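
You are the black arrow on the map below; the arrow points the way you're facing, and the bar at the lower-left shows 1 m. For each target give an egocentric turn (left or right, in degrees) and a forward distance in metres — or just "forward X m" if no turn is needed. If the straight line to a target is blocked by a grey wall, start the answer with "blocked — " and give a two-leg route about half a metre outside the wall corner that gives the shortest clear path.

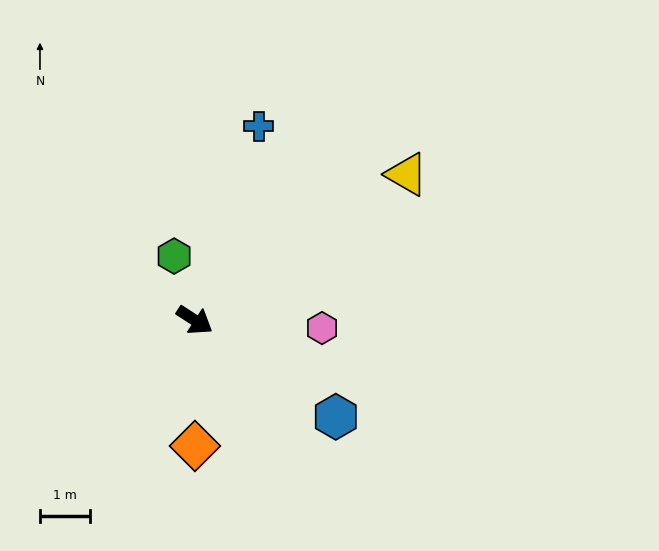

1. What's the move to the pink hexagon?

turn left 29°, forward 2.5 m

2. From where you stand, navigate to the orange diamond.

turn right 57°, forward 2.5 m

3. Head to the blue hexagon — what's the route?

forward 3.4 m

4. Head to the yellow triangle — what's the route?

turn left 68°, forward 5.1 m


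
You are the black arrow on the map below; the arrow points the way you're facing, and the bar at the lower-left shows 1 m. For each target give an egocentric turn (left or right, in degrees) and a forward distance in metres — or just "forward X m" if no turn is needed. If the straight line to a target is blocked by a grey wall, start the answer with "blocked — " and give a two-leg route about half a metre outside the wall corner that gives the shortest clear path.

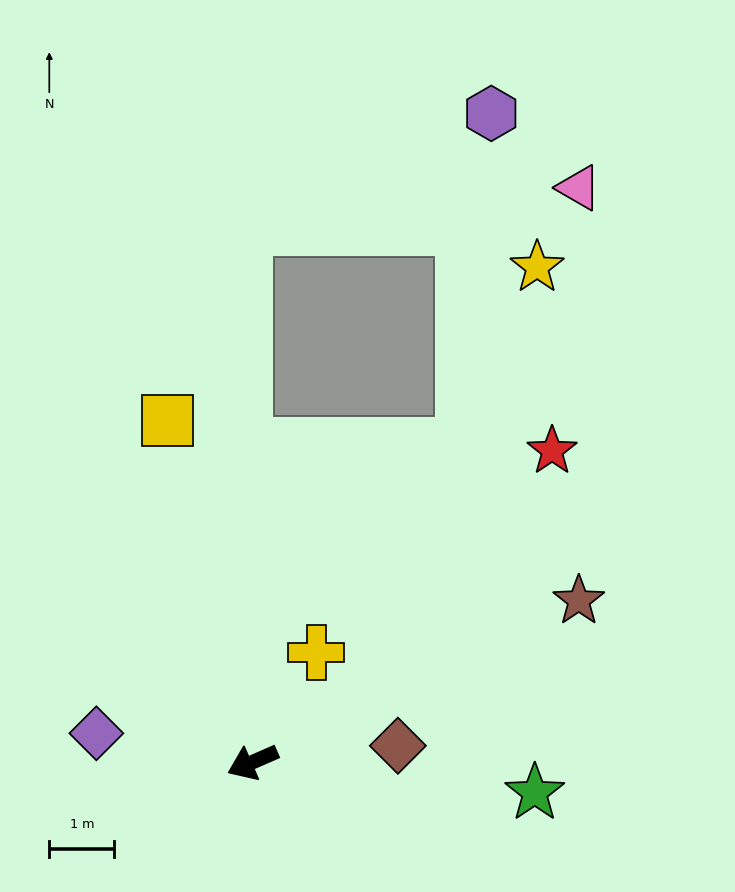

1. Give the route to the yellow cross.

turn right 144°, forward 1.9 m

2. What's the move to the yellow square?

turn right 100°, forward 5.4 m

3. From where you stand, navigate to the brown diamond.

turn left 163°, forward 2.2 m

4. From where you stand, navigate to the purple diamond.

turn right 34°, forward 2.4 m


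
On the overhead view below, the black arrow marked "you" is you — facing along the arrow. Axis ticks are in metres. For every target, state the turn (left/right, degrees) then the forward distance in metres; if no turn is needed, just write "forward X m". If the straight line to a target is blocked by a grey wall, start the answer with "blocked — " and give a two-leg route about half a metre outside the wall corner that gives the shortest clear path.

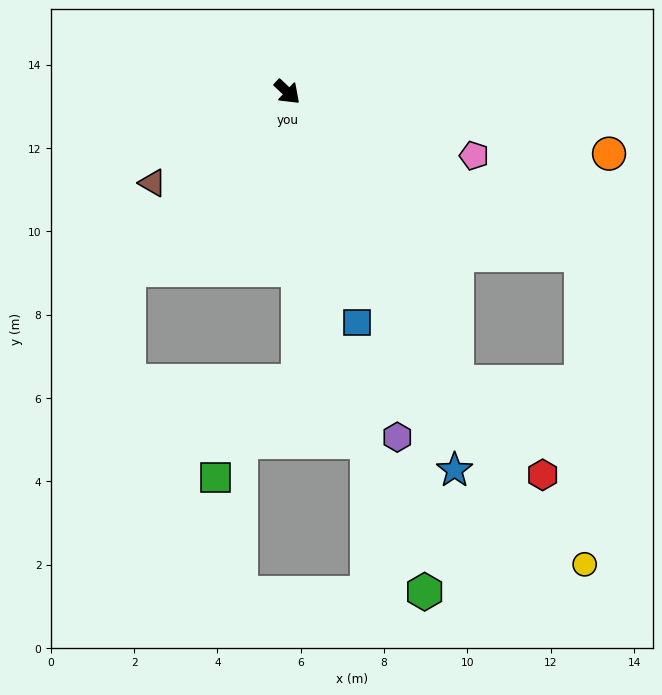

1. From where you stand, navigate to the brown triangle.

turn right 103°, forward 3.9 m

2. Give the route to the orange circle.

turn left 32°, forward 7.9 m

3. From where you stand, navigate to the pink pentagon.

turn left 24°, forward 4.7 m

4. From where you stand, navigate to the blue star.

turn right 23°, forward 9.9 m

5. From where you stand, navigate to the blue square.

turn right 30°, forward 5.8 m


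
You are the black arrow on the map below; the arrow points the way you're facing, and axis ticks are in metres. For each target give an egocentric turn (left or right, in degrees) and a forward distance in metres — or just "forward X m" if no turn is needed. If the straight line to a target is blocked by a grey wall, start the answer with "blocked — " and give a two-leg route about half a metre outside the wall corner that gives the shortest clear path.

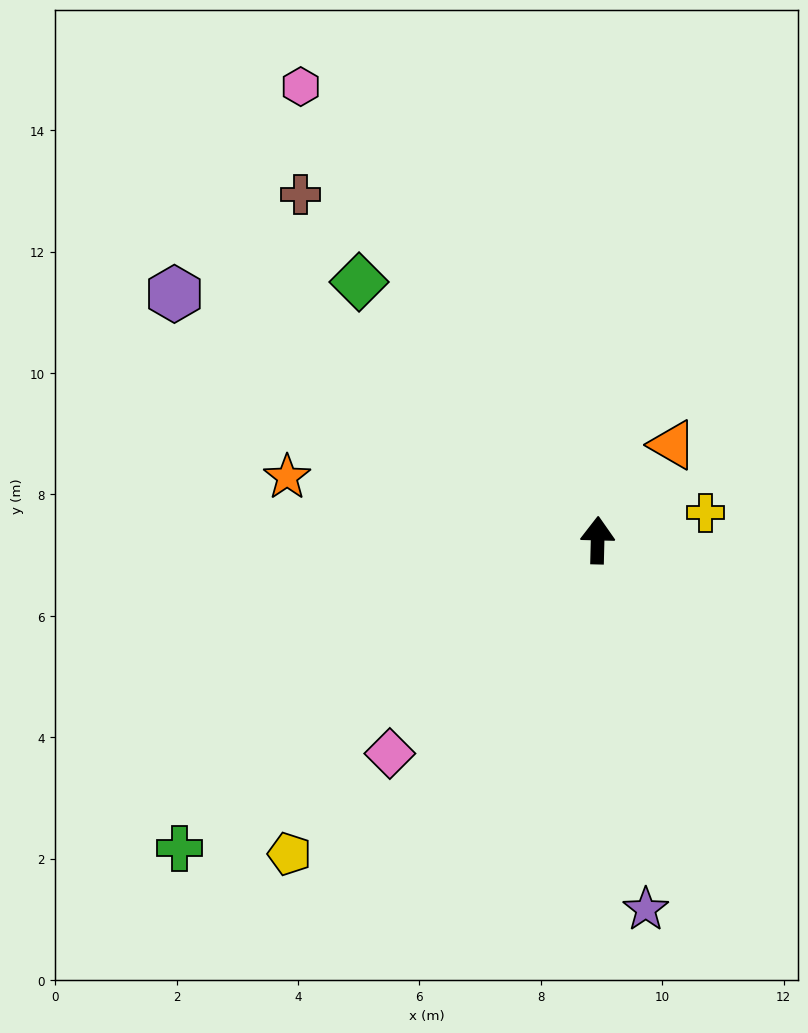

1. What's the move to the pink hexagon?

turn left 35°, forward 8.9 m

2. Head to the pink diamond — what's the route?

turn left 137°, forward 4.9 m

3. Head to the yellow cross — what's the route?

turn right 74°, forward 1.8 m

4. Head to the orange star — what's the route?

turn left 80°, forward 5.2 m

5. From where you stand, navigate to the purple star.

turn right 171°, forward 6.1 m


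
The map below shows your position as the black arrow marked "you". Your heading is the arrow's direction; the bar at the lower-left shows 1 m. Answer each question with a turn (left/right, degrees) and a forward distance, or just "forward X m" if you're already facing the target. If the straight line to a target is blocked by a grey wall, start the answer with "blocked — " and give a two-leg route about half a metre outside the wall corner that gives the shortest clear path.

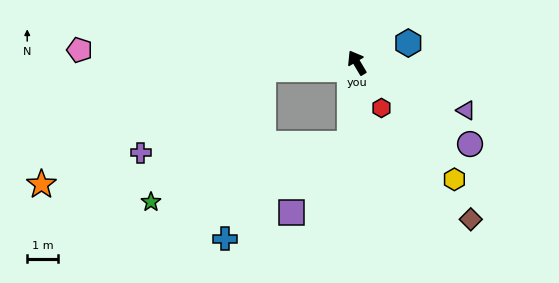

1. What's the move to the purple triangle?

turn right 144°, forward 3.9 m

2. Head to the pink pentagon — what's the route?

turn left 57°, forward 9.1 m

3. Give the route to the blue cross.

blocked — turn left 63°, forward 3.1 m, then turn left 73°, forward 5.7 m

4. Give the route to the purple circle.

turn right 156°, forward 4.6 m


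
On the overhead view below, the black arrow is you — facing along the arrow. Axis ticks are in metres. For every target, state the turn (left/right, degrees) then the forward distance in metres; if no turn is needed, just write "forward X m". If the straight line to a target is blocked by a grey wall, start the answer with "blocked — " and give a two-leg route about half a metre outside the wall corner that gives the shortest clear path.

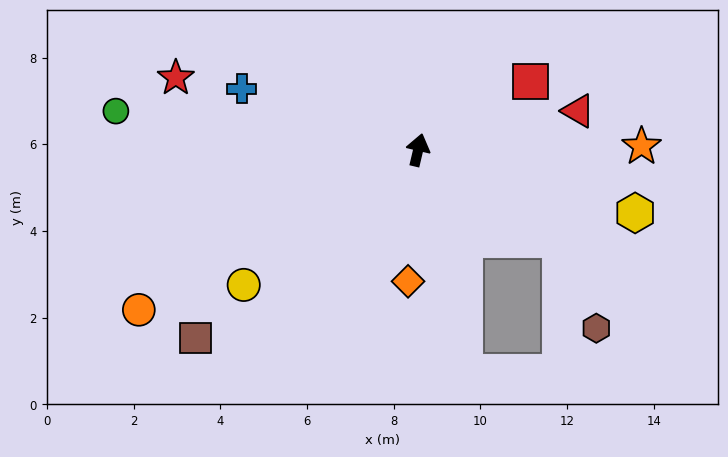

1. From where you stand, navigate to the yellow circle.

turn left 141°, forward 5.1 m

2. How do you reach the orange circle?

turn left 133°, forward 7.4 m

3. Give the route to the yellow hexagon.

turn right 93°, forward 5.2 m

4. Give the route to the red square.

turn right 45°, forward 3.0 m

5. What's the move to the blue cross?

turn left 84°, forward 4.3 m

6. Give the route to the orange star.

turn right 76°, forward 5.2 m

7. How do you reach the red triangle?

turn right 63°, forward 3.8 m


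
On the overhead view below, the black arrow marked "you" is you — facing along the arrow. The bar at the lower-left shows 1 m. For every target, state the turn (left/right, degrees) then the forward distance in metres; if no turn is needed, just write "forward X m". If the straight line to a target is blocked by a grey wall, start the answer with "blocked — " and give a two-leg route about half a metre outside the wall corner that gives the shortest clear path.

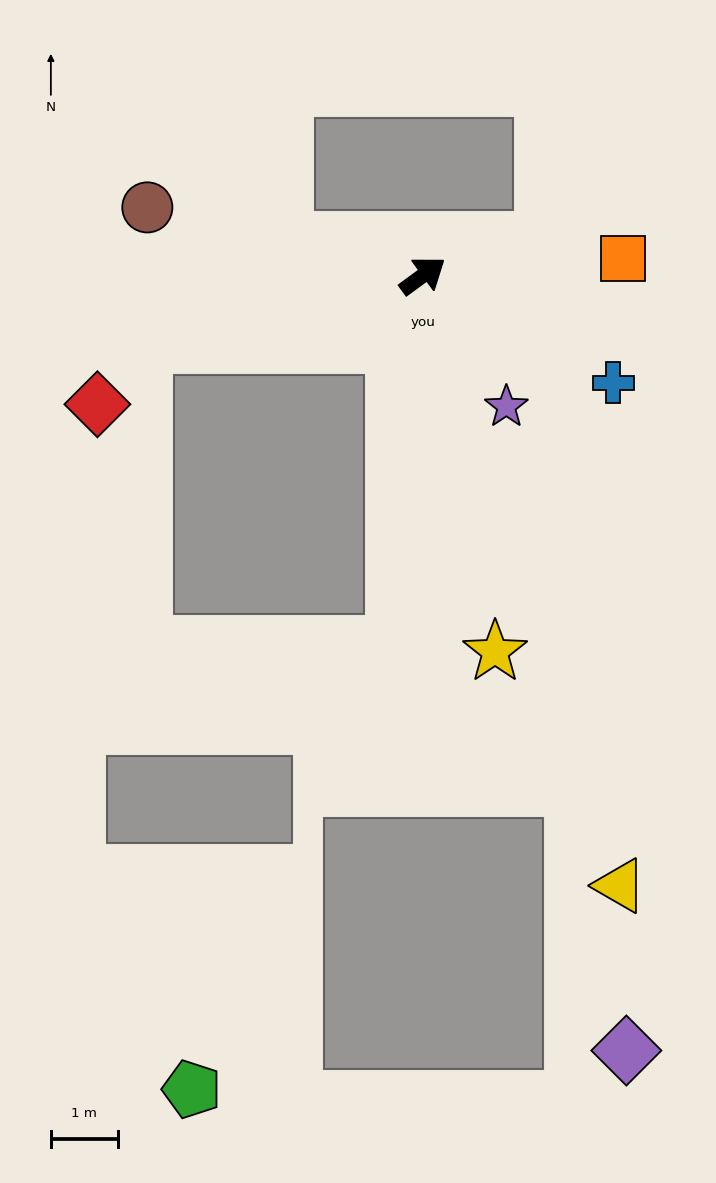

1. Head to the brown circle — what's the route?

turn left 130°, forward 4.2 m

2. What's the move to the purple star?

turn right 94°, forward 2.3 m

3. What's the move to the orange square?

turn right 31°, forward 3.0 m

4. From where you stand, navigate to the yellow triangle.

turn right 108°, forward 9.6 m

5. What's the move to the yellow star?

turn right 115°, forward 5.7 m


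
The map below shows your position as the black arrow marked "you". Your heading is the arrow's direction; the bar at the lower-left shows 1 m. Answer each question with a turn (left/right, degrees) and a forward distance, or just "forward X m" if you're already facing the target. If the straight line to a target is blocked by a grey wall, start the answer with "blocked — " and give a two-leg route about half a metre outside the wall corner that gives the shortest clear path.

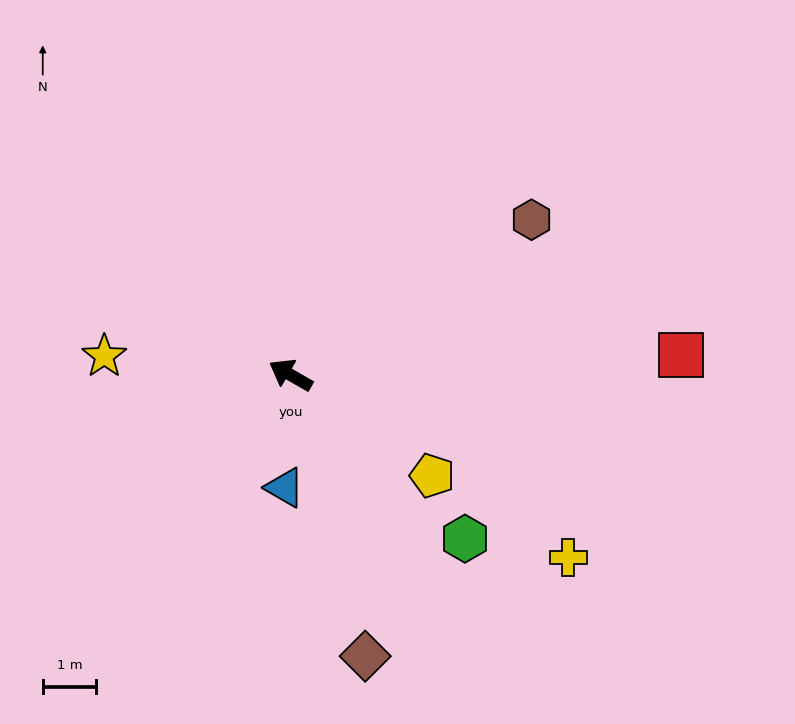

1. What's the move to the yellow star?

turn left 24°, forward 3.5 m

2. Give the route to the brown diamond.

turn left 135°, forward 5.4 m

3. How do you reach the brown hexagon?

turn right 117°, forward 5.3 m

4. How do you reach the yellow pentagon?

turn left 174°, forward 3.2 m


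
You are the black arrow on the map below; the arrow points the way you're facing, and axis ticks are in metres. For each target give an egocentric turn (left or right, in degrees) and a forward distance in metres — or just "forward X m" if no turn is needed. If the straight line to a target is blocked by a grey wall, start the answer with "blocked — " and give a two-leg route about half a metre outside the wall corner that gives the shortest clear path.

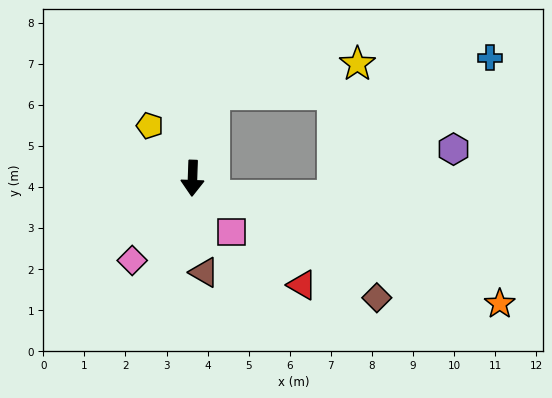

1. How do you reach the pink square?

turn left 38°, forward 1.6 m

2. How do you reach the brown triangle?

turn left 9°, forward 2.3 m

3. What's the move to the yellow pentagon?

turn right 139°, forward 1.6 m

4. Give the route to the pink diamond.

turn right 34°, forward 2.5 m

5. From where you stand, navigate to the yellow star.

blocked — turn left 169°, forward 2.2 m, then turn right 66°, forward 3.6 m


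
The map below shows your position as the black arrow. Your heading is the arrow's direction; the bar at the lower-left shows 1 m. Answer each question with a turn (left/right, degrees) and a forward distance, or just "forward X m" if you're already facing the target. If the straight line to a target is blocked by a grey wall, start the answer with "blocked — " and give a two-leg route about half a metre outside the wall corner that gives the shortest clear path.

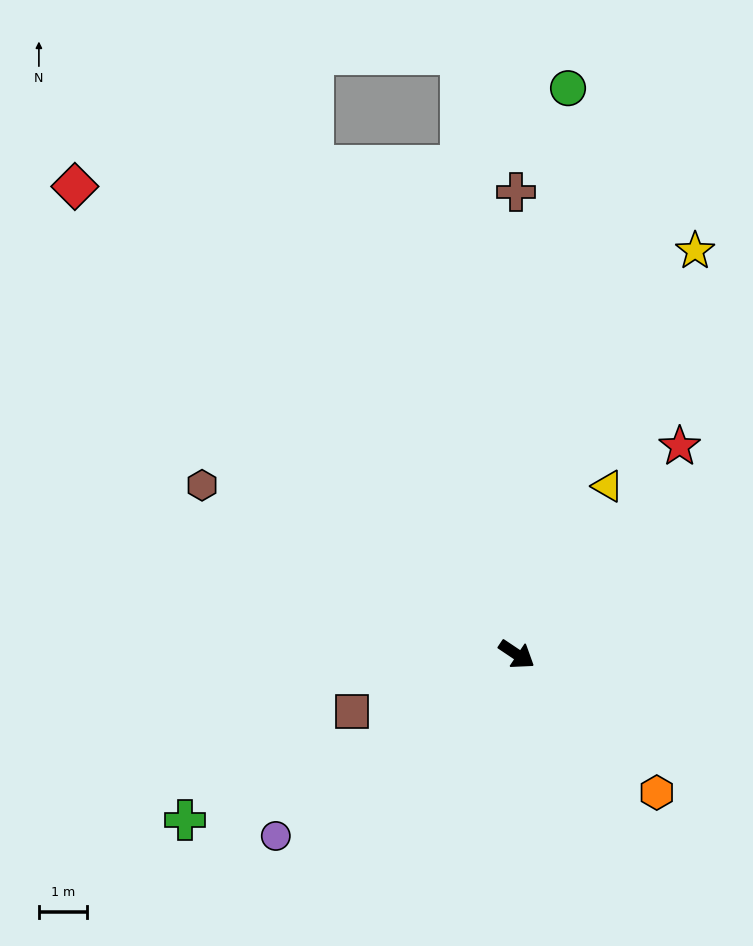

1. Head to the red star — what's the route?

turn left 86°, forward 5.5 m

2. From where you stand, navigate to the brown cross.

turn left 124°, forward 9.6 m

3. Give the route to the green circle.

turn left 119°, forward 11.8 m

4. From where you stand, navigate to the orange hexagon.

turn right 11°, forward 4.1 m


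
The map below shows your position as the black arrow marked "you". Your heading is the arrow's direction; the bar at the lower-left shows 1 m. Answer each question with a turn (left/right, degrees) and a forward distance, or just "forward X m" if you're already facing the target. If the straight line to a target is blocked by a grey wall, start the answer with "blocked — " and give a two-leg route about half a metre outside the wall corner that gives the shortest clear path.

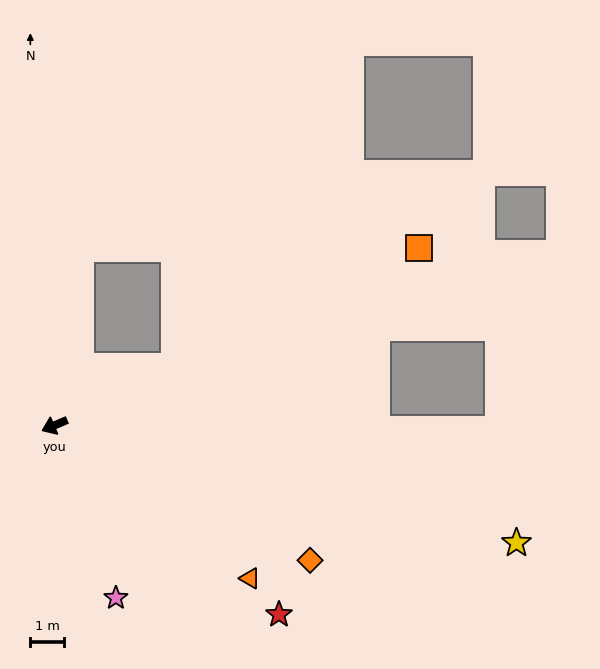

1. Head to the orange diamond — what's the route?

turn left 129°, forward 8.7 m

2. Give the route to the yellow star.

turn left 143°, forward 14.3 m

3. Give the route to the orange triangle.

turn left 119°, forward 7.4 m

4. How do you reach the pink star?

turn left 86°, forward 5.5 m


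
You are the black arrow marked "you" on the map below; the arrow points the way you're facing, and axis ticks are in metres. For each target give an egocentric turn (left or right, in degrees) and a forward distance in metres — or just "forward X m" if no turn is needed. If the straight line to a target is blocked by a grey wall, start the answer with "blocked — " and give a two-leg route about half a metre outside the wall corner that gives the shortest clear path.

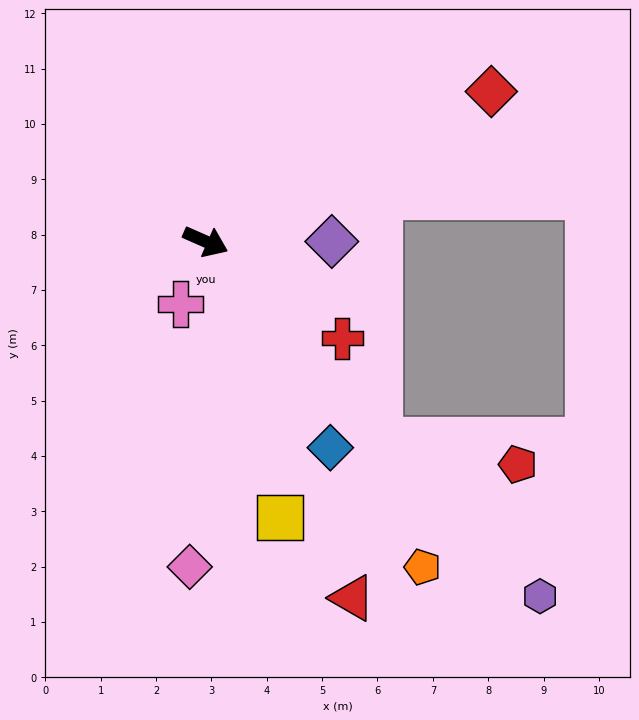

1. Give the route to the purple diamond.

turn left 24°, forward 2.3 m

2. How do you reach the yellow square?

turn right 51°, forward 5.2 m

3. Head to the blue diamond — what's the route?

turn right 35°, forward 4.4 m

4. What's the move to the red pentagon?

blocked — turn right 25°, forward 4.8 m, then turn left 39°, forward 2.5 m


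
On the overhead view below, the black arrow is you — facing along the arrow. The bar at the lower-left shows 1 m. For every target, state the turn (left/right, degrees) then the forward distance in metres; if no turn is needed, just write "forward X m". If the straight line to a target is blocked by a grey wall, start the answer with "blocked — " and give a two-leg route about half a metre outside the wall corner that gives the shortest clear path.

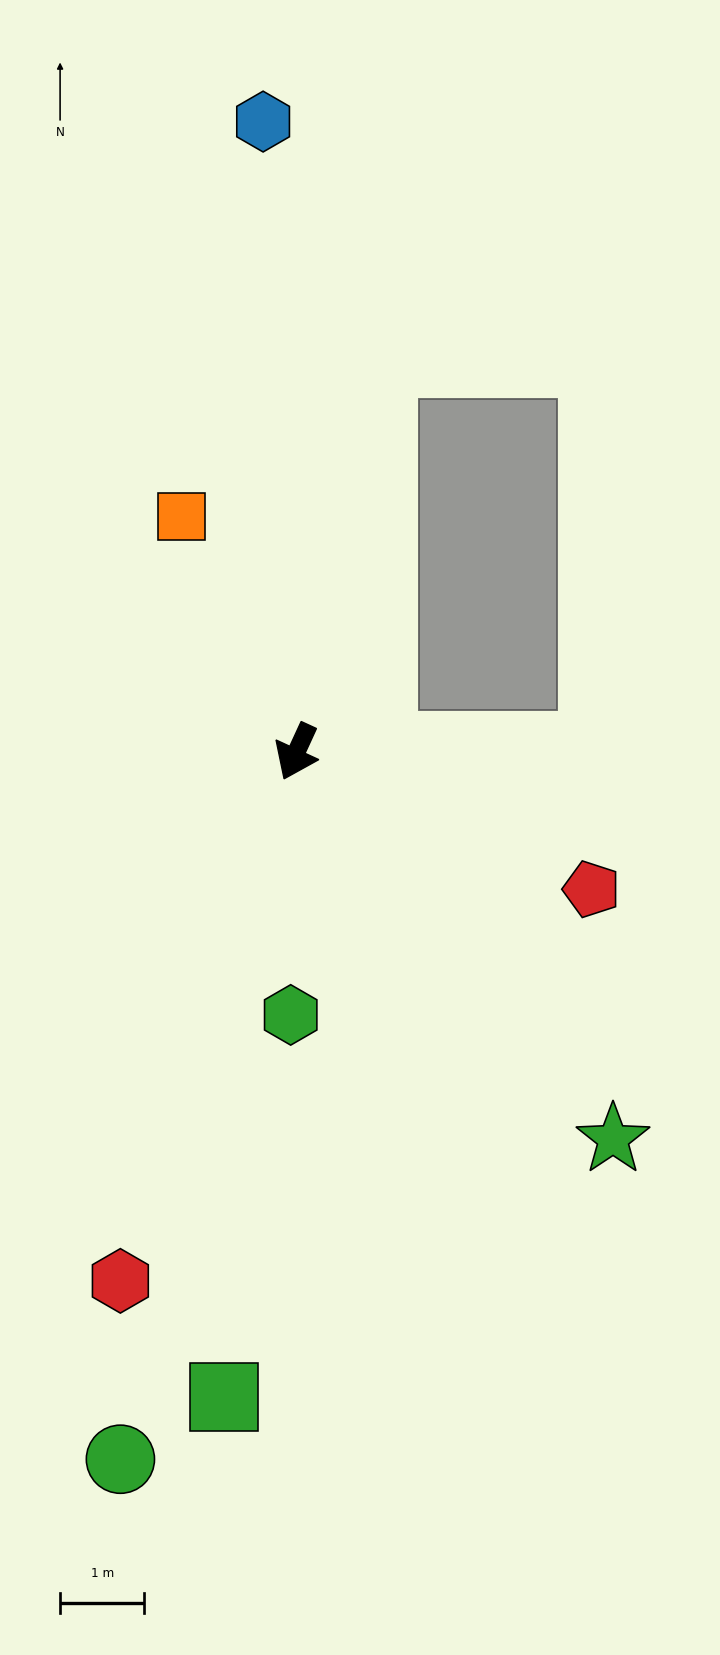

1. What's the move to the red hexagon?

turn left 6°, forward 6.6 m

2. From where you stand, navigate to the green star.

turn left 64°, forward 5.9 m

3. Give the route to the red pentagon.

turn left 90°, forward 3.9 m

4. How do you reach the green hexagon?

turn left 23°, forward 3.1 m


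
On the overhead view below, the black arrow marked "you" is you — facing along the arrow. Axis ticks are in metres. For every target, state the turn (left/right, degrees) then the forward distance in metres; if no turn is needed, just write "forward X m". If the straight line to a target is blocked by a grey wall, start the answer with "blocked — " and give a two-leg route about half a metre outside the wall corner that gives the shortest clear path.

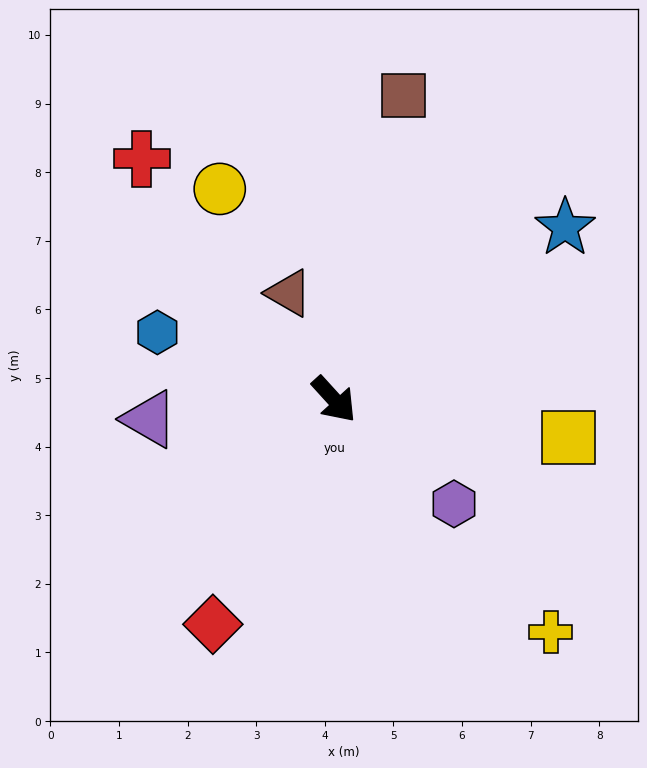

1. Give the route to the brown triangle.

turn left 161°, forward 1.7 m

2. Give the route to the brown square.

turn left 125°, forward 4.5 m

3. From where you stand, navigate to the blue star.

turn left 84°, forward 4.2 m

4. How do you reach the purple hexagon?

turn left 7°, forward 2.3 m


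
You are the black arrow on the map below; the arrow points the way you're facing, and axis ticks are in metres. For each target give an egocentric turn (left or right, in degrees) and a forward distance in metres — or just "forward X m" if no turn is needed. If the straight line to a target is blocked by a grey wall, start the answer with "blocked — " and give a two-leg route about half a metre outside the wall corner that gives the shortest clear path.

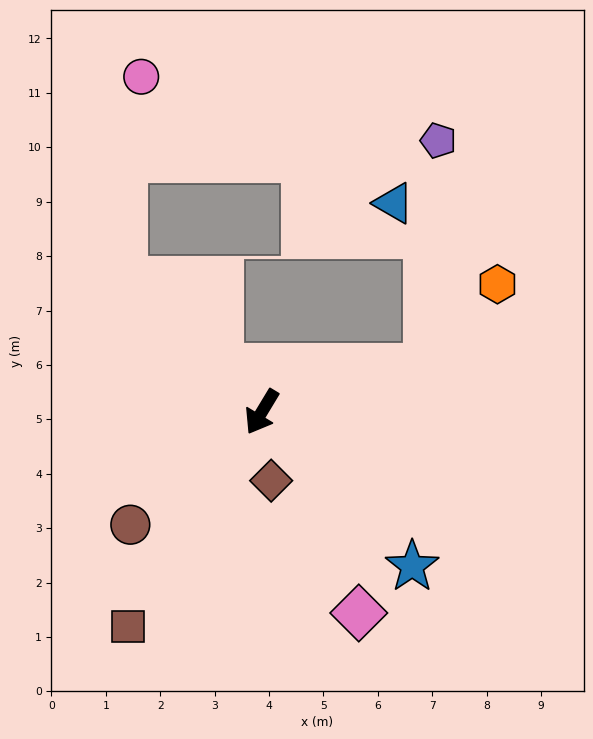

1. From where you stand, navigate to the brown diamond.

turn left 39°, forward 1.3 m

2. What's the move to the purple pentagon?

blocked — turn left 137°, forward 3.1 m, then turn left 71°, forward 4.2 m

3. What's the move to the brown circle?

turn right 18°, forward 3.2 m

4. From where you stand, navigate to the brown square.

forward 4.7 m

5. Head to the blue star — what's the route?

turn left 75°, forward 4.0 m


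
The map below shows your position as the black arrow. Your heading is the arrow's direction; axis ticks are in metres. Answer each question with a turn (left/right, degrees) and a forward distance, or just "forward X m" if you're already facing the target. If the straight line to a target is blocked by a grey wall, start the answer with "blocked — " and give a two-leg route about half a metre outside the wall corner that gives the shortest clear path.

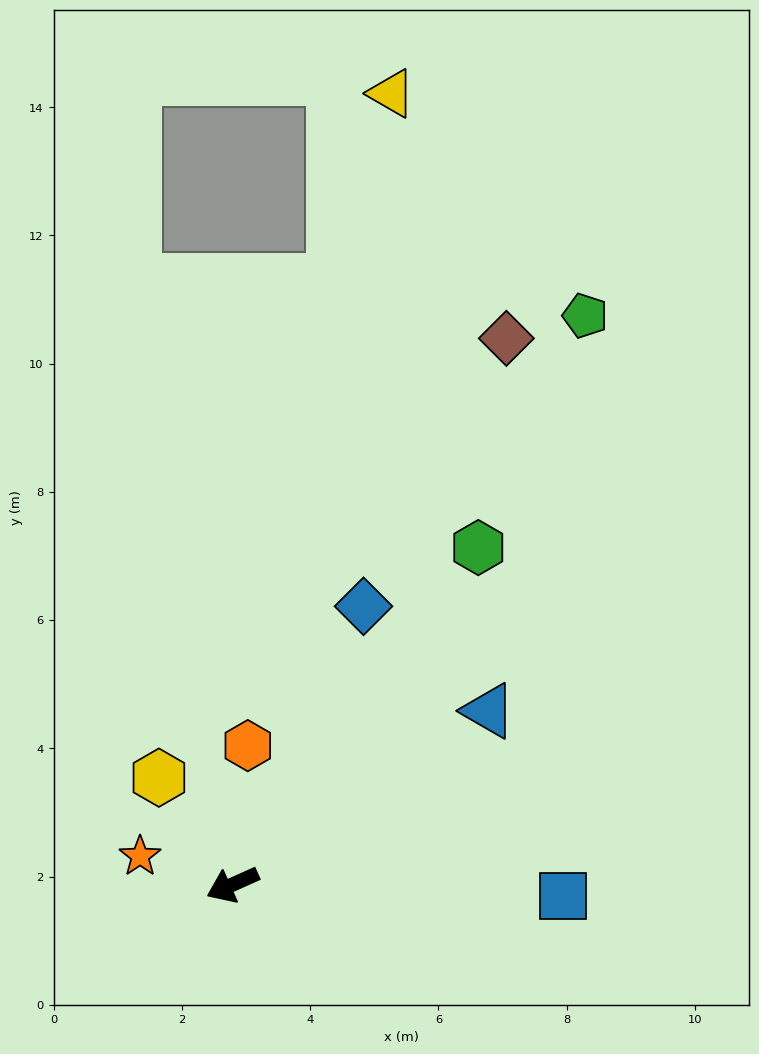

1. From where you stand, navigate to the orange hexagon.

turn right 120°, forward 2.2 m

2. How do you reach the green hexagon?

turn right 150°, forward 6.5 m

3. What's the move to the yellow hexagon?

turn right 80°, forward 2.0 m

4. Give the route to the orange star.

turn right 41°, forward 1.5 m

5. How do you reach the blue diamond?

turn right 139°, forward 4.8 m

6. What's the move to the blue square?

turn left 154°, forward 5.2 m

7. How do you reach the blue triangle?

turn right 170°, forward 4.8 m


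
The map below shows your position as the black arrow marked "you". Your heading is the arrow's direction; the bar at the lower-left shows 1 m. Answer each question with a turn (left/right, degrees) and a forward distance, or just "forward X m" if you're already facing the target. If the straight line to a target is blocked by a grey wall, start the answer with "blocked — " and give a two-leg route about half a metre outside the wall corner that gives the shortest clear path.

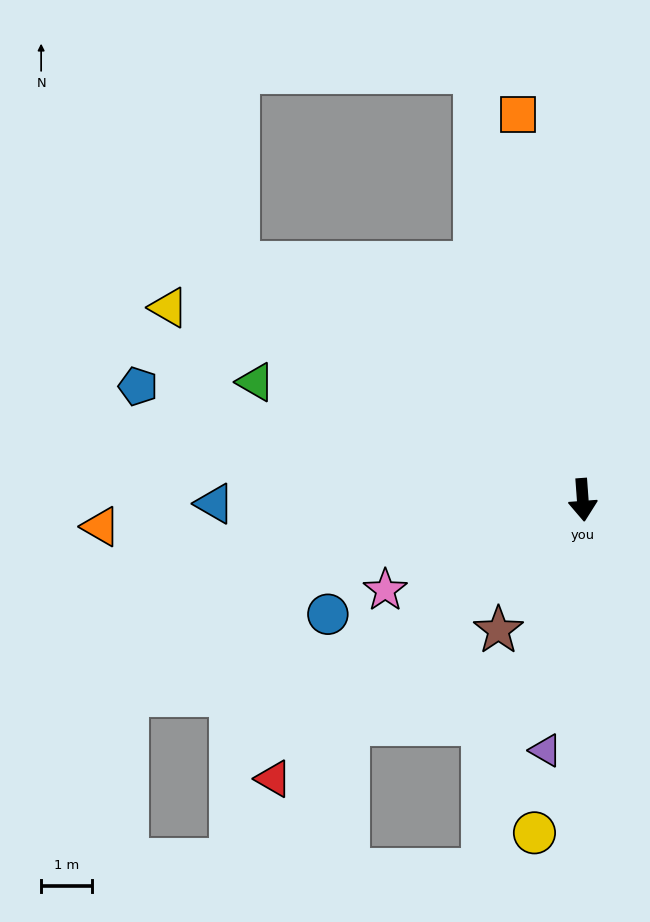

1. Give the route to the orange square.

turn right 175°, forward 7.6 m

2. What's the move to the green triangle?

turn right 114°, forward 6.8 m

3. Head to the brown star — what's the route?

turn right 37°, forward 3.0 m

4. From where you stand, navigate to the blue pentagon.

turn right 108°, forward 9.0 m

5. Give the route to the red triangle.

turn right 52°, forward 8.1 m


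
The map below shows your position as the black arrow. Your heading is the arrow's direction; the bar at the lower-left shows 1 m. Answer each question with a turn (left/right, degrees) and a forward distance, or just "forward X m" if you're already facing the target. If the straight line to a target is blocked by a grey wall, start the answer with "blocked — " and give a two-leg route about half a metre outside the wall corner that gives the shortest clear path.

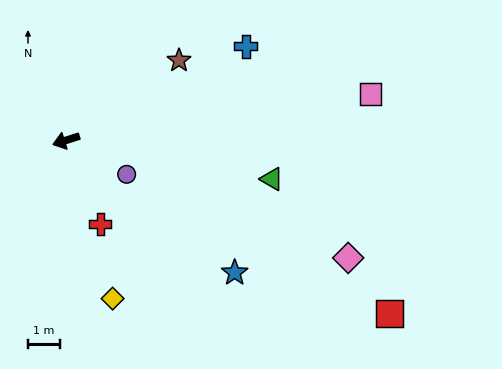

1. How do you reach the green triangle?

turn left 152°, forward 6.6 m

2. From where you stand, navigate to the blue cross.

turn right 170°, forward 6.4 m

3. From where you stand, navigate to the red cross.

turn left 95°, forward 2.8 m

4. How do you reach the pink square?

turn left 171°, forward 9.7 m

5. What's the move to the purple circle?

turn left 133°, forward 2.2 m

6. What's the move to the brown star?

turn right 162°, forward 4.3 m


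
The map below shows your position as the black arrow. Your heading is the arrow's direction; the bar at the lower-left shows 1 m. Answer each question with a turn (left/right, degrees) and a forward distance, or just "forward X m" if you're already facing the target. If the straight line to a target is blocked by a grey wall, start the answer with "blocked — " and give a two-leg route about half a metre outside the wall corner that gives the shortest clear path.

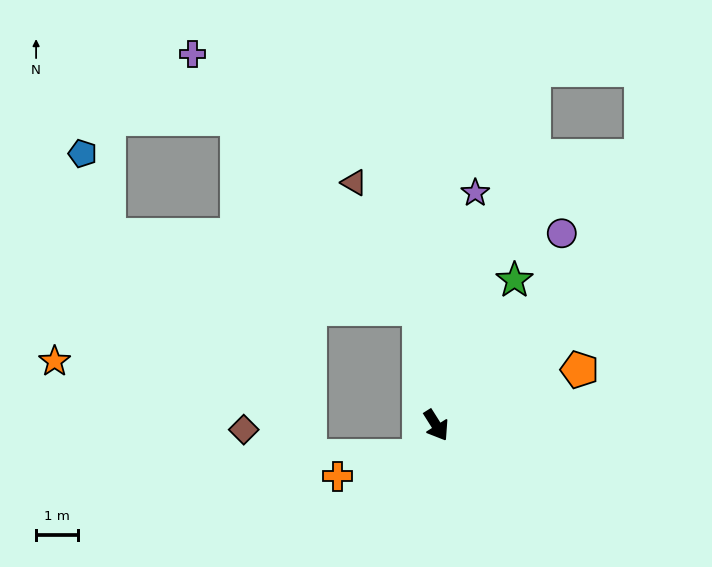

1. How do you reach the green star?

turn left 119°, forward 3.9 m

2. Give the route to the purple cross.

blocked — turn left 156°, forward 2.8 m, then turn left 34°, forward 8.1 m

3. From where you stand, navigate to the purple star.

turn left 138°, forward 5.6 m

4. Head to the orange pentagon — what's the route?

turn left 79°, forward 3.6 m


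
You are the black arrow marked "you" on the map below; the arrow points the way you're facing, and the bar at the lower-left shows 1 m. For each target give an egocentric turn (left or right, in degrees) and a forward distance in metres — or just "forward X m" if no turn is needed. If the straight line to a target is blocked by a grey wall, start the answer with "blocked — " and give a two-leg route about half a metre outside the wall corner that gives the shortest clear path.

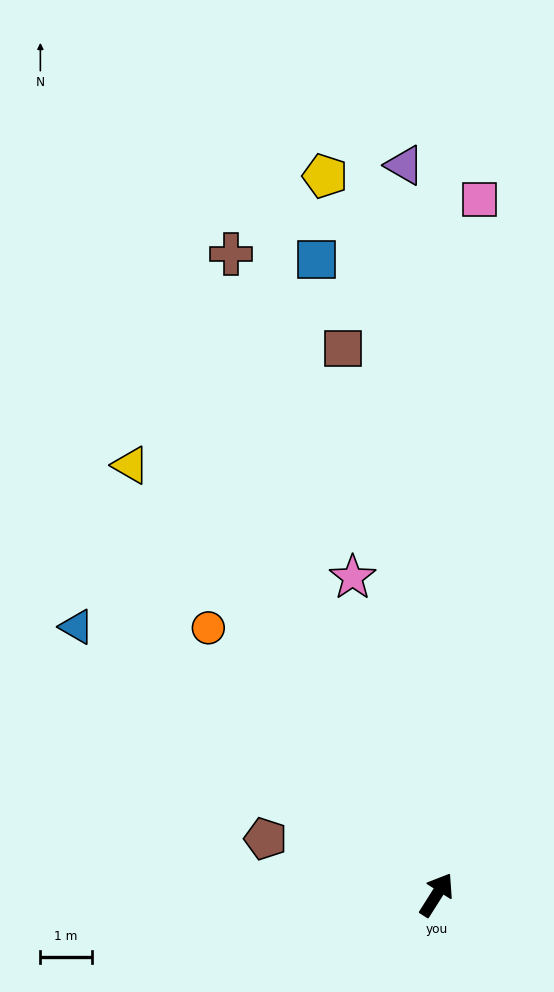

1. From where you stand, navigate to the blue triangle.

turn left 86°, forward 8.8 m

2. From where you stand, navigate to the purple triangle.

turn left 35°, forward 14.3 m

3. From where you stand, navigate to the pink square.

turn left 29°, forward 13.6 m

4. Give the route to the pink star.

turn left 47°, forward 6.4 m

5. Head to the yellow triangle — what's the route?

turn left 68°, forward 10.3 m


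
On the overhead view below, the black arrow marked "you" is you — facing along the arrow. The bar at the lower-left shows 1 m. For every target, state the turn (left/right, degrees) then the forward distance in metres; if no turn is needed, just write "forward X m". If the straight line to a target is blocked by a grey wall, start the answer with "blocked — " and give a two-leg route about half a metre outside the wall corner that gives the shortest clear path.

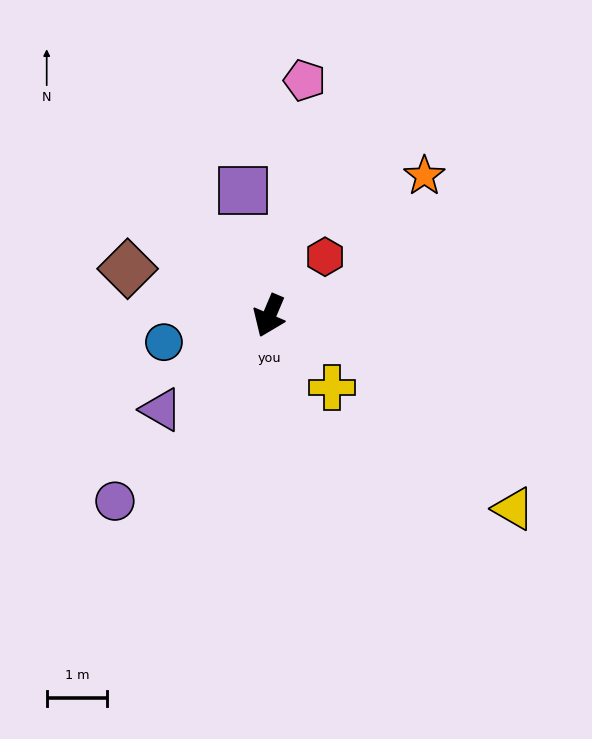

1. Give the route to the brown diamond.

turn right 85°, forward 2.5 m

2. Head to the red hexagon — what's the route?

turn left 160°, forward 1.3 m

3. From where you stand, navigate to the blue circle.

turn right 53°, forward 1.8 m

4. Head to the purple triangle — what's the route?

turn right 26°, forward 2.4 m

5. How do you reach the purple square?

turn right 145°, forward 2.1 m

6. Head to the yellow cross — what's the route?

turn left 64°, forward 1.6 m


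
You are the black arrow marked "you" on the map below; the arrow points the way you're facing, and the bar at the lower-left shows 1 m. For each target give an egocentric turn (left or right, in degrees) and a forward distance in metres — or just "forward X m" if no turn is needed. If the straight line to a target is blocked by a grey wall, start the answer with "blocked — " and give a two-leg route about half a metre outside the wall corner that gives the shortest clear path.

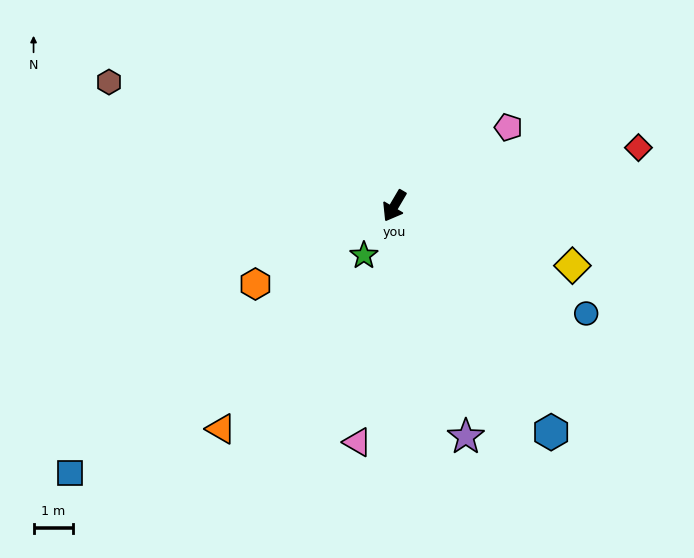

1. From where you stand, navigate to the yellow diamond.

turn left 102°, forward 4.8 m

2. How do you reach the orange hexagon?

turn right 30°, forward 4.1 m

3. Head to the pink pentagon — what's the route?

turn left 155°, forward 3.5 m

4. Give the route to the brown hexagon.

turn right 83°, forward 8.0 m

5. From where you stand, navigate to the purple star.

turn left 48°, forward 6.2 m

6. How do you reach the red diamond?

turn left 134°, forward 6.4 m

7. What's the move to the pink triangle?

turn left 22°, forward 6.1 m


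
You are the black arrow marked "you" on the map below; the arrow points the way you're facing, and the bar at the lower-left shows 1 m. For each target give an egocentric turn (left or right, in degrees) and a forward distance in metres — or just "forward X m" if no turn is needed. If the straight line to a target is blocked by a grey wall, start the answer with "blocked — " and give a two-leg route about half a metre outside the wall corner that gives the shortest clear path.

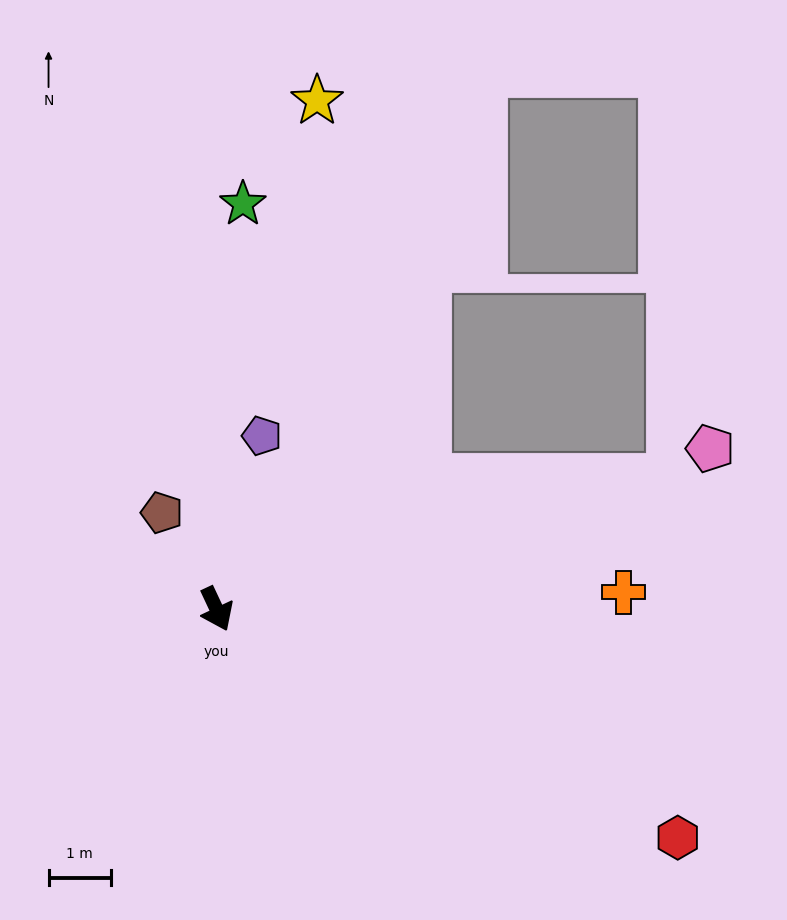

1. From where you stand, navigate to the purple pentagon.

turn left 140°, forward 2.9 m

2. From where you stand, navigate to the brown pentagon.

turn right 176°, forward 1.8 m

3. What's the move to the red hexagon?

turn left 39°, forward 8.2 m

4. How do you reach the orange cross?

turn left 67°, forward 6.5 m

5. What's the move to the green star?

turn left 151°, forward 6.5 m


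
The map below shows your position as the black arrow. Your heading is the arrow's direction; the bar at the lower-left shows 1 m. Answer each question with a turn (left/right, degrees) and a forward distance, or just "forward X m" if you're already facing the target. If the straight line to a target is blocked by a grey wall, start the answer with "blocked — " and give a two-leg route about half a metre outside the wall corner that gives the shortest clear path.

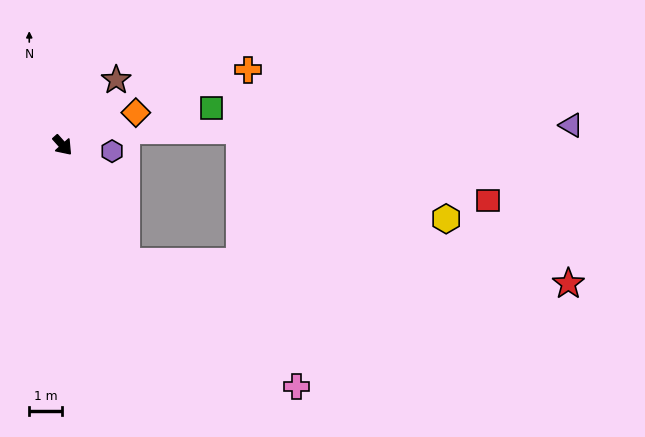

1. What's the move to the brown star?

turn left 99°, forward 2.6 m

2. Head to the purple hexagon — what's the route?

turn left 41°, forward 1.5 m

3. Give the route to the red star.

blocked — turn right 13°, forward 4.1 m, then turn left 58°, forward 13.7 m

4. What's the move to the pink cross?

blocked — turn right 13°, forward 4.1 m, then turn left 25°, forward 6.5 m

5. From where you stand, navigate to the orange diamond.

turn left 72°, forward 2.5 m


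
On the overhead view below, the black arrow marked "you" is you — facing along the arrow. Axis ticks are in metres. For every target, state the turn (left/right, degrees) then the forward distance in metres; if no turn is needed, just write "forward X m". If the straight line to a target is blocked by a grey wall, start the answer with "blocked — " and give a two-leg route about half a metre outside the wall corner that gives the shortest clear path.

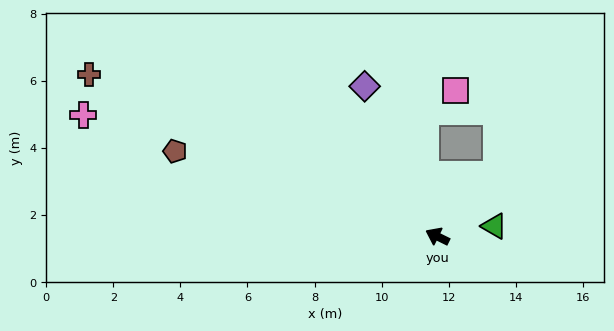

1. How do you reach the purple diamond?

turn right 38°, forward 5.0 m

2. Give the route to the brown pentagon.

turn left 8°, forward 8.2 m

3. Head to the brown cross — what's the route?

forward 11.5 m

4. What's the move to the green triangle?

turn right 143°, forward 1.7 m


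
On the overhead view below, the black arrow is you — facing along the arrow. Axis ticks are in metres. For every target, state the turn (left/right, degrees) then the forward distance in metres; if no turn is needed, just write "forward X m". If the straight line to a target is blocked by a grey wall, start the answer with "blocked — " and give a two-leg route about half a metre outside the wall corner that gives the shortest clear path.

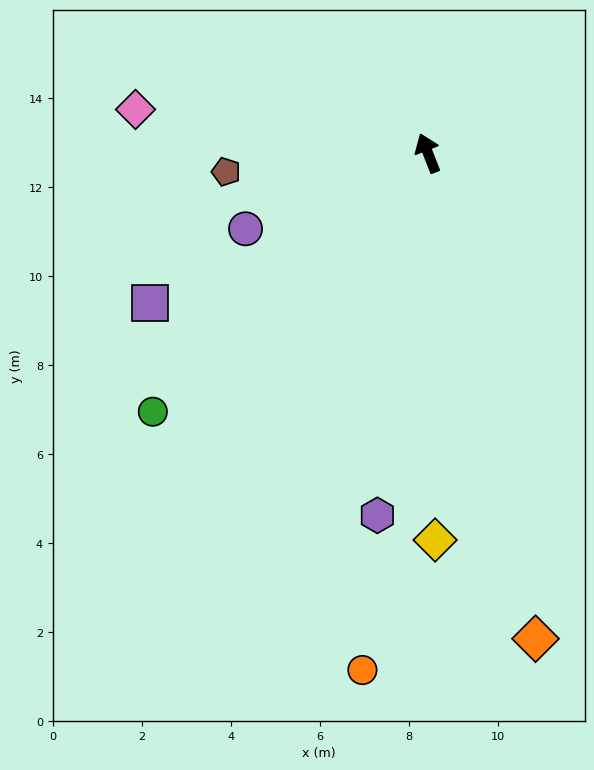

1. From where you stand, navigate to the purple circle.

turn left 91°, forward 4.4 m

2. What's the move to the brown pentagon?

turn left 74°, forward 4.6 m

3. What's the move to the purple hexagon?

turn left 151°, forward 8.2 m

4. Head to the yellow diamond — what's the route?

turn left 160°, forward 8.7 m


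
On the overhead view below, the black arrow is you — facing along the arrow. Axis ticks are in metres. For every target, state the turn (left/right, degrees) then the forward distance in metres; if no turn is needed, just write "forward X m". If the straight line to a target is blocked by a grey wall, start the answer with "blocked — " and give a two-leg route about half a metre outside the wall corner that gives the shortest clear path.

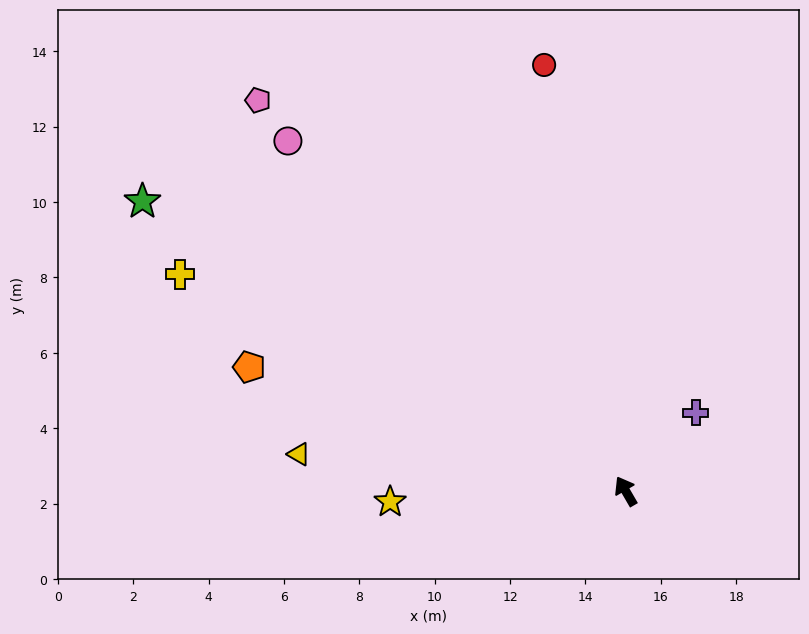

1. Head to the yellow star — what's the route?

turn left 62°, forward 6.3 m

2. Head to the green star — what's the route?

turn left 29°, forward 15.0 m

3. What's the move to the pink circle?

turn left 14°, forward 12.9 m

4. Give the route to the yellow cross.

turn left 34°, forward 13.2 m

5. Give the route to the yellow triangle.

turn left 53°, forward 8.7 m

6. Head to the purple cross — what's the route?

turn right 72°, forward 2.8 m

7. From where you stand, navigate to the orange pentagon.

turn left 42°, forward 10.5 m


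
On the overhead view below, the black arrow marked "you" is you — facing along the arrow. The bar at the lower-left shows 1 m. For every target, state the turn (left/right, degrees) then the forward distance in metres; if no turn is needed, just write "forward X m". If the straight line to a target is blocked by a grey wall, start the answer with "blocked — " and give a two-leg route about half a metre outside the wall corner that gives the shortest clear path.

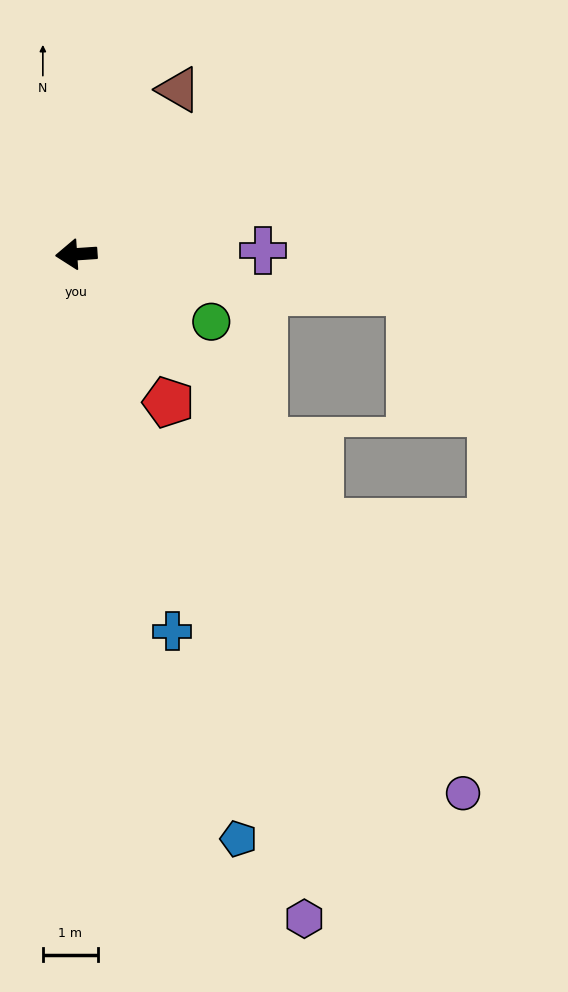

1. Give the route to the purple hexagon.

turn left 105°, forward 12.8 m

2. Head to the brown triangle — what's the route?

turn right 126°, forward 3.5 m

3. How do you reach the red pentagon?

turn left 118°, forward 3.2 m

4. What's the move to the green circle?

turn left 150°, forward 2.8 m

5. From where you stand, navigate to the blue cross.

turn left 100°, forward 7.1 m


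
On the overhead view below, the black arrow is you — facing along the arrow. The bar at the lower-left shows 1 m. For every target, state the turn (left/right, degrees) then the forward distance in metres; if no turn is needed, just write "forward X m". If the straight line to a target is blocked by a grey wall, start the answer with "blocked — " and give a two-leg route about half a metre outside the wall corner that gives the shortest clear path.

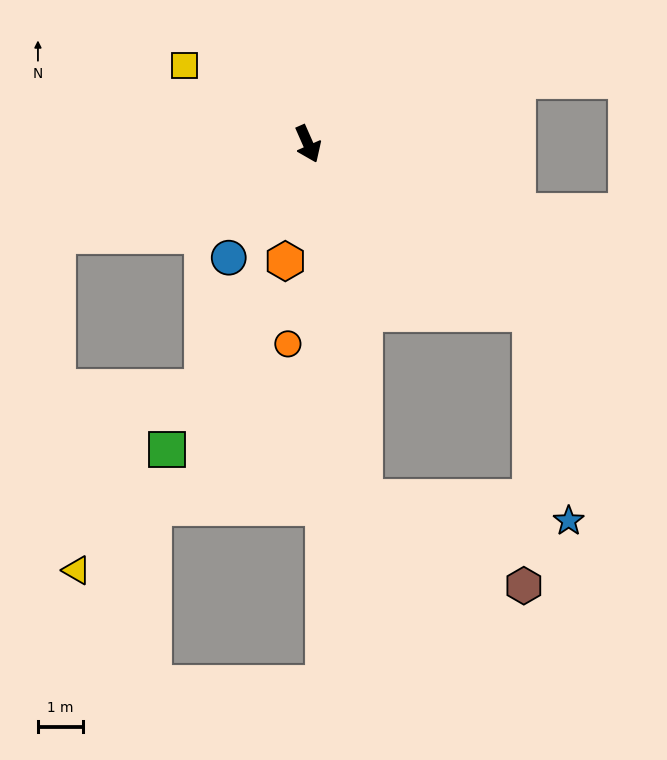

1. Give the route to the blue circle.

turn right 59°, forward 3.1 m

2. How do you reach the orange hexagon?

turn right 35°, forward 2.6 m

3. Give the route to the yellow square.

turn right 146°, forward 3.2 m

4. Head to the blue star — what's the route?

blocked — turn left 29°, forward 6.2 m, then turn right 43°, forward 4.7 m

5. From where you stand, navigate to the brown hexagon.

blocked — turn right 15°, forward 8.0 m, then turn left 53°, forward 4.0 m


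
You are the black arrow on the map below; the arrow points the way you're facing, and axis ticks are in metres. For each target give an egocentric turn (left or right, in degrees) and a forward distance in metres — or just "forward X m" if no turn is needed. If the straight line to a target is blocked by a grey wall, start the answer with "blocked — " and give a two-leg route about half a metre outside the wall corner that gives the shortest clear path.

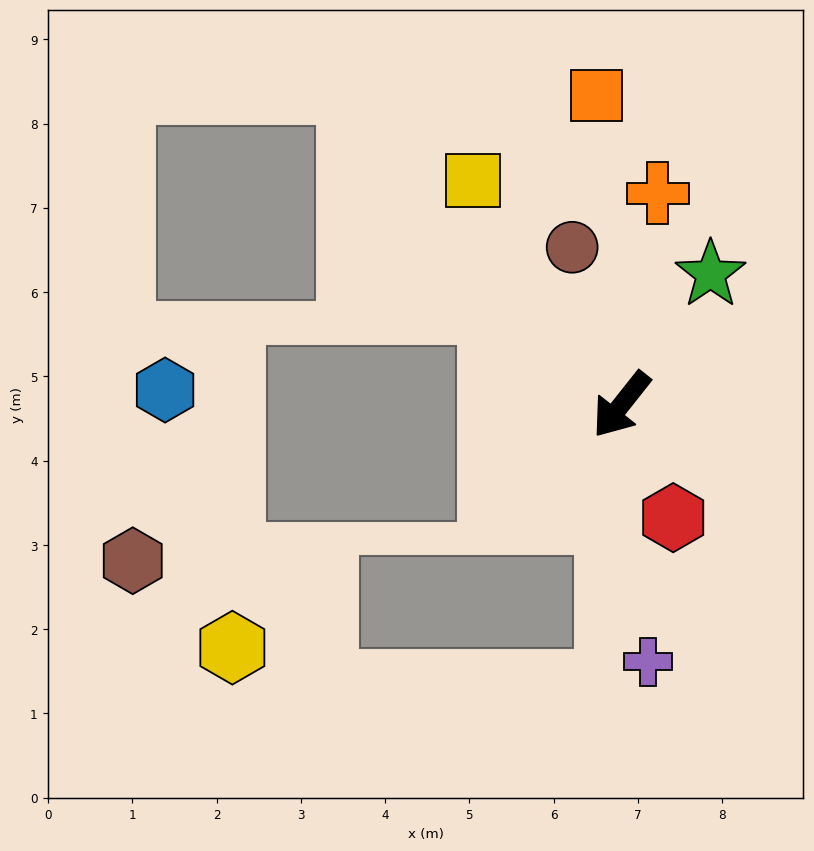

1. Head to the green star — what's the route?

turn right 176°, forward 1.9 m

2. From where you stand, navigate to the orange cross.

turn right 151°, forward 2.5 m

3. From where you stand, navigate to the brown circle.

turn right 124°, forward 2.0 m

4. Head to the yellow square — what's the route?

turn right 108°, forward 3.2 m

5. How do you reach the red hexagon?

turn left 63°, forward 1.5 m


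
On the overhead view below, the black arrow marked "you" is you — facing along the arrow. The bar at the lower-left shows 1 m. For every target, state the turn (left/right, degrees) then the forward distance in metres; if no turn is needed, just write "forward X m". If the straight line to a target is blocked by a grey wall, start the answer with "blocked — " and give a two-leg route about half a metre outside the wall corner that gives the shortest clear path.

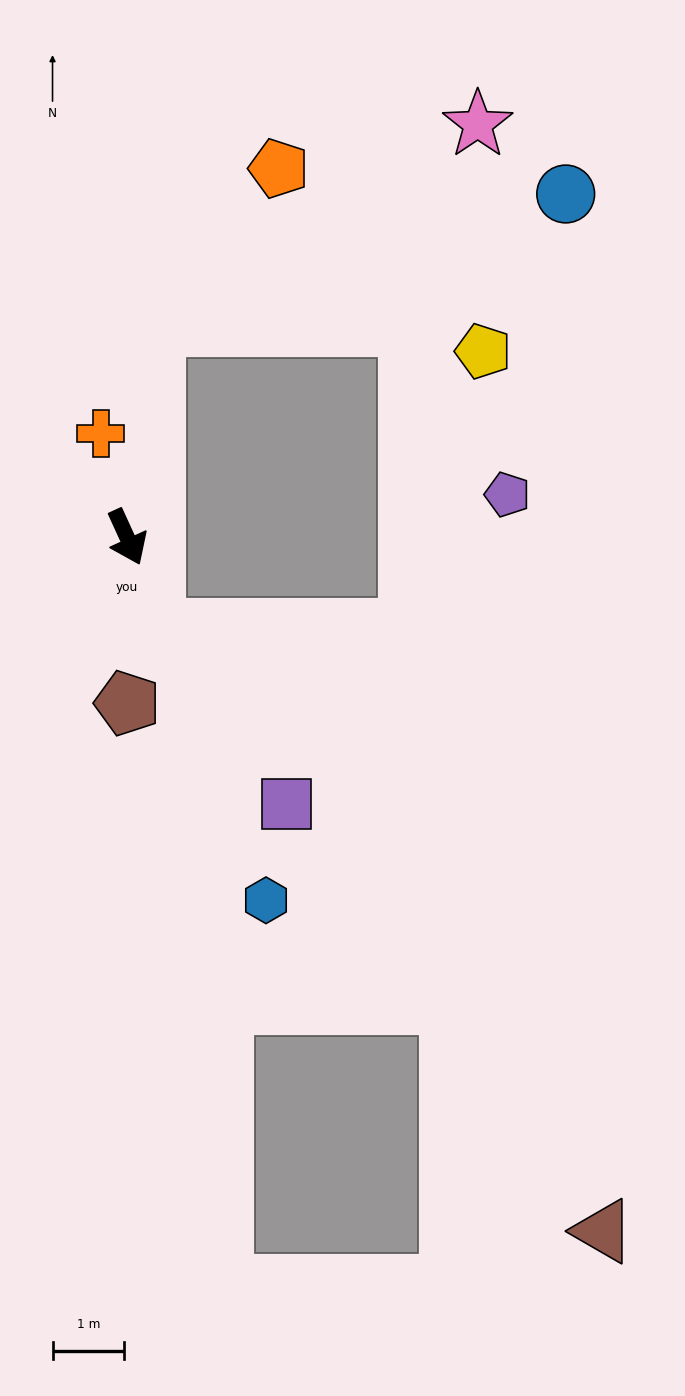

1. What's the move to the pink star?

blocked — turn left 148°, forward 3.0 m, then turn right 51°, forward 5.3 m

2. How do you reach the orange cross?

turn left 170°, forward 1.5 m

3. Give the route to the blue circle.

blocked — turn left 148°, forward 3.0 m, then turn right 65°, forward 6.0 m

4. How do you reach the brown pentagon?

turn right 24°, forward 2.3 m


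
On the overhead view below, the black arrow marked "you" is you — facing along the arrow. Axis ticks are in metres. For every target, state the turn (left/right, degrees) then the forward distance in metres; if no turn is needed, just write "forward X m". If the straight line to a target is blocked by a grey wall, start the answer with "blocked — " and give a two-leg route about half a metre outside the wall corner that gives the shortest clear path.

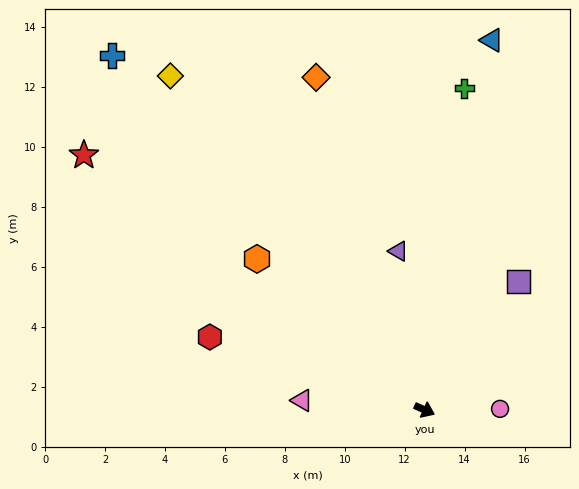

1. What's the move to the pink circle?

turn left 25°, forward 2.5 m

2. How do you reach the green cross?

turn left 107°, forward 10.8 m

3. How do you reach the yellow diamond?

turn left 151°, forward 14.0 m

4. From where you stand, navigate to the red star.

turn left 167°, forward 14.2 m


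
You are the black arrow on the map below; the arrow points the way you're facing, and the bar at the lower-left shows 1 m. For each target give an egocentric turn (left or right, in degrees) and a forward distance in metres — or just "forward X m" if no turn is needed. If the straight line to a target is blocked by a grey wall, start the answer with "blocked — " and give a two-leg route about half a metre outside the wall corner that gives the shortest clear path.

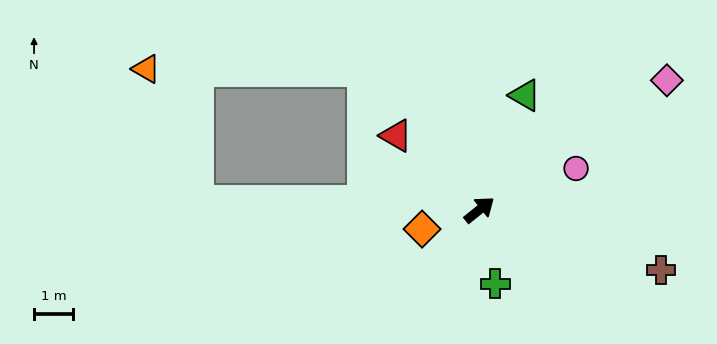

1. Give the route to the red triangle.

turn left 100°, forward 2.9 m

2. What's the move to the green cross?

turn right 117°, forward 1.9 m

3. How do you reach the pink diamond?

turn right 4°, forward 5.8 m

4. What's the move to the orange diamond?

turn left 160°, forward 1.5 m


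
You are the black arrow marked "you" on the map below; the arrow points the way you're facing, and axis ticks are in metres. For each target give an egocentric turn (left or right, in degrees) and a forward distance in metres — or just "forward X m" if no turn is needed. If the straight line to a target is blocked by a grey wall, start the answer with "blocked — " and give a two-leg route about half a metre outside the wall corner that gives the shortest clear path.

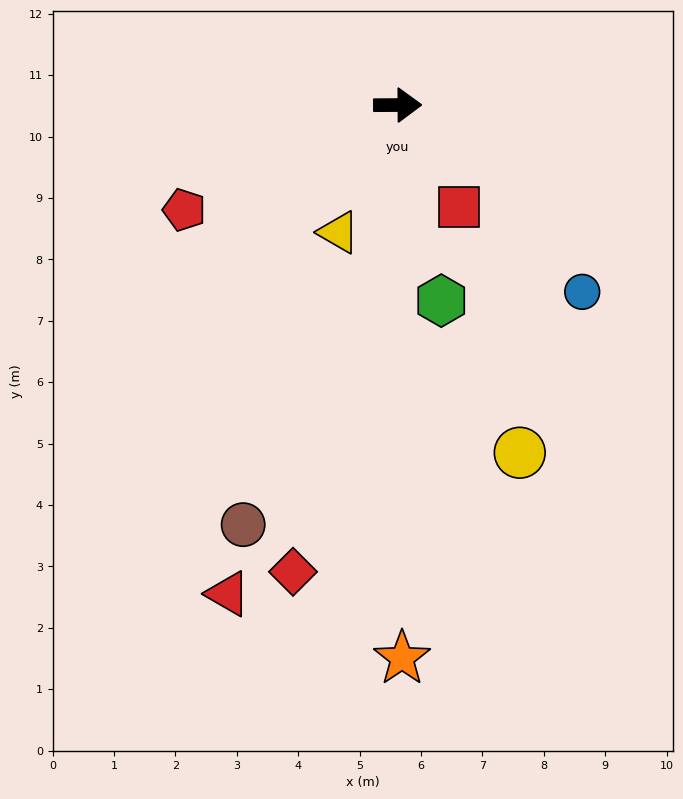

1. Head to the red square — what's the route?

turn right 59°, forward 1.9 m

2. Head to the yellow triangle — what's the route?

turn right 115°, forward 2.3 m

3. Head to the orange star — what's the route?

turn right 90°, forward 9.0 m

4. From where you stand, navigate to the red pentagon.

turn right 154°, forward 3.9 m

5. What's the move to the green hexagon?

turn right 78°, forward 3.3 m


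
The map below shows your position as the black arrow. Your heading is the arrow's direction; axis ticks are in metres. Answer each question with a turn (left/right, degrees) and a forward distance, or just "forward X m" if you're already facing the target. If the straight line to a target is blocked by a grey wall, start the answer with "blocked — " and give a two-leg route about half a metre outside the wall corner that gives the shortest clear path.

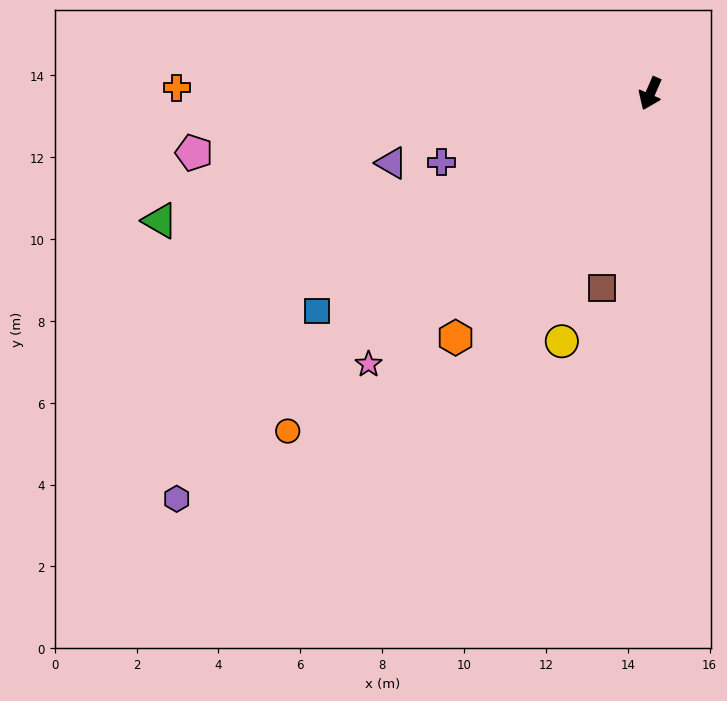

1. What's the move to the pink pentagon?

turn right 59°, forward 11.2 m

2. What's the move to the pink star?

turn right 23°, forward 9.5 m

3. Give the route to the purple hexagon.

turn right 26°, forward 15.2 m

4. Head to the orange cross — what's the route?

turn right 67°, forward 11.6 m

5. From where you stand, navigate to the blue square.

turn right 33°, forward 9.7 m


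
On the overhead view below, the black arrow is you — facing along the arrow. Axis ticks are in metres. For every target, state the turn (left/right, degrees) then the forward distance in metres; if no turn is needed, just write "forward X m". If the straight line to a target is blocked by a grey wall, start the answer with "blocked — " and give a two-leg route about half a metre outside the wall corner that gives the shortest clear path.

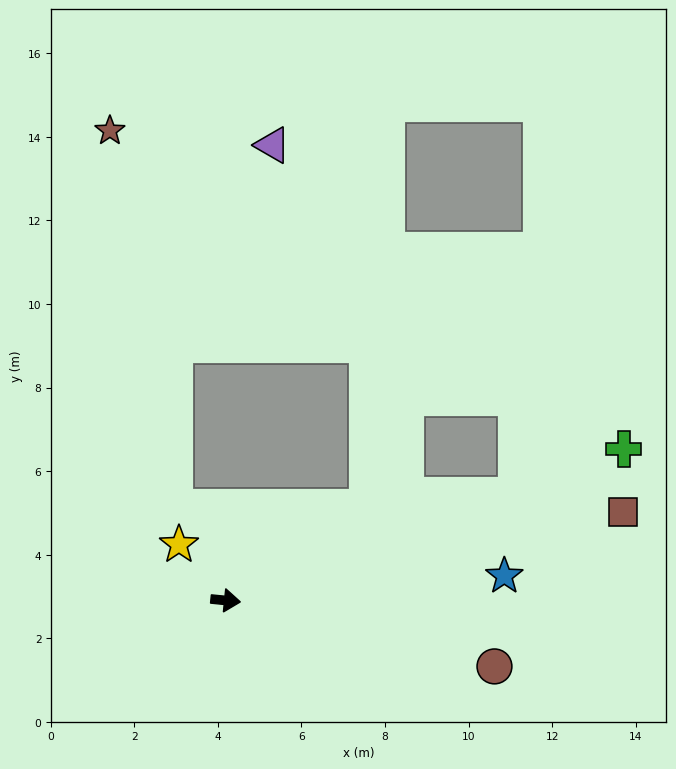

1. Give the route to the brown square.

turn left 18°, forward 9.7 m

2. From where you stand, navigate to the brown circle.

turn right 8°, forward 6.6 m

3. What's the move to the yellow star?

turn left 136°, forward 1.7 m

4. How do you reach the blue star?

turn left 11°, forward 6.7 m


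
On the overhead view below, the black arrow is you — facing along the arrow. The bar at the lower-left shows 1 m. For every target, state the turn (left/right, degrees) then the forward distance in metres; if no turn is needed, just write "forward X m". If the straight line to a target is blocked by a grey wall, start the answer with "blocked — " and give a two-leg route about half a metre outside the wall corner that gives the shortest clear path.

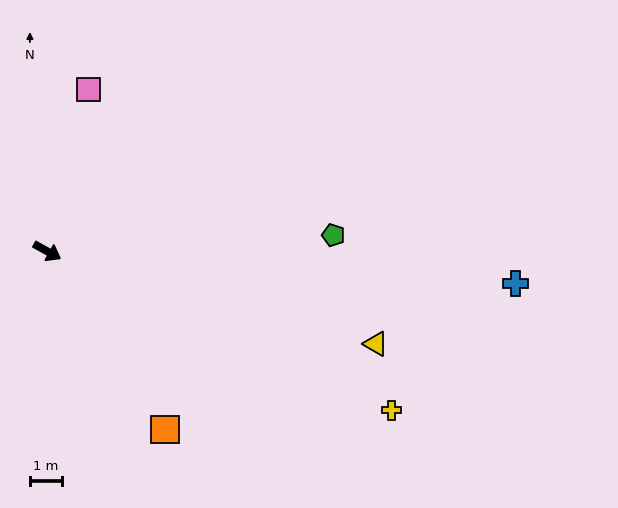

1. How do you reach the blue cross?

turn left 25°, forward 14.6 m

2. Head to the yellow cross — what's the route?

turn left 4°, forward 11.8 m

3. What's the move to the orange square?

turn right 28°, forward 6.6 m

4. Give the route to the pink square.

turn left 105°, forward 5.2 m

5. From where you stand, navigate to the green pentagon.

turn left 32°, forward 8.9 m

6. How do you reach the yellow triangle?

turn left 13°, forward 10.6 m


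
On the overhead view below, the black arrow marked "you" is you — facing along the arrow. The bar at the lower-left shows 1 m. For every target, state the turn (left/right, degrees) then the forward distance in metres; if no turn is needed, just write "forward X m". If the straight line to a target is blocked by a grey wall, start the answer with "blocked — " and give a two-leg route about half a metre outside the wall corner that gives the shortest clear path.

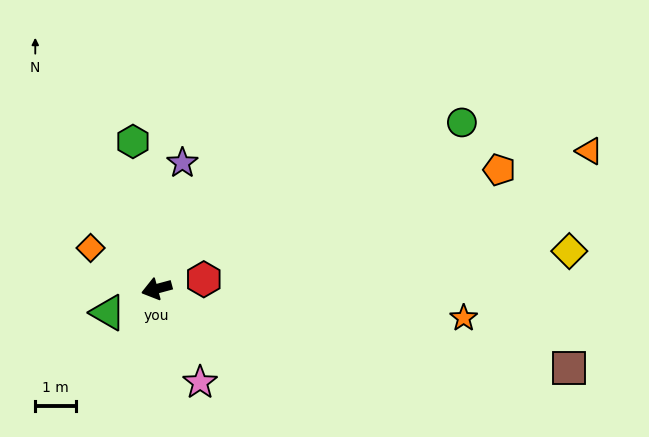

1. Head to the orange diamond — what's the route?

turn right 47°, forward 1.9 m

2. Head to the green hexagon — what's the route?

turn right 96°, forward 3.7 m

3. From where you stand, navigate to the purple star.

turn right 117°, forward 3.2 m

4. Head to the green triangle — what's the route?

turn left 11°, forward 1.3 m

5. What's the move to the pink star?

turn left 100°, forward 2.6 m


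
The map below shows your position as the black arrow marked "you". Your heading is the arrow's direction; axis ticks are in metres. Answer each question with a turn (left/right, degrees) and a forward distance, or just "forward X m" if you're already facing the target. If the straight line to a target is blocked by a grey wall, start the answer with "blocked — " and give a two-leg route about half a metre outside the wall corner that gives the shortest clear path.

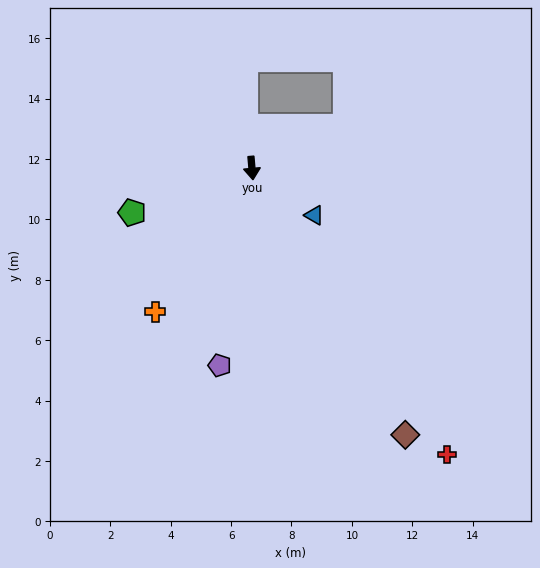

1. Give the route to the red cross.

turn left 29°, forward 11.5 m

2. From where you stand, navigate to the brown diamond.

turn left 25°, forward 10.2 m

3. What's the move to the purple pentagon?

turn right 14°, forward 6.6 m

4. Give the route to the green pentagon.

turn right 75°, forward 4.2 m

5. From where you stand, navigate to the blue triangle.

turn left 48°, forward 2.6 m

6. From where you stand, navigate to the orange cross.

turn right 39°, forward 5.7 m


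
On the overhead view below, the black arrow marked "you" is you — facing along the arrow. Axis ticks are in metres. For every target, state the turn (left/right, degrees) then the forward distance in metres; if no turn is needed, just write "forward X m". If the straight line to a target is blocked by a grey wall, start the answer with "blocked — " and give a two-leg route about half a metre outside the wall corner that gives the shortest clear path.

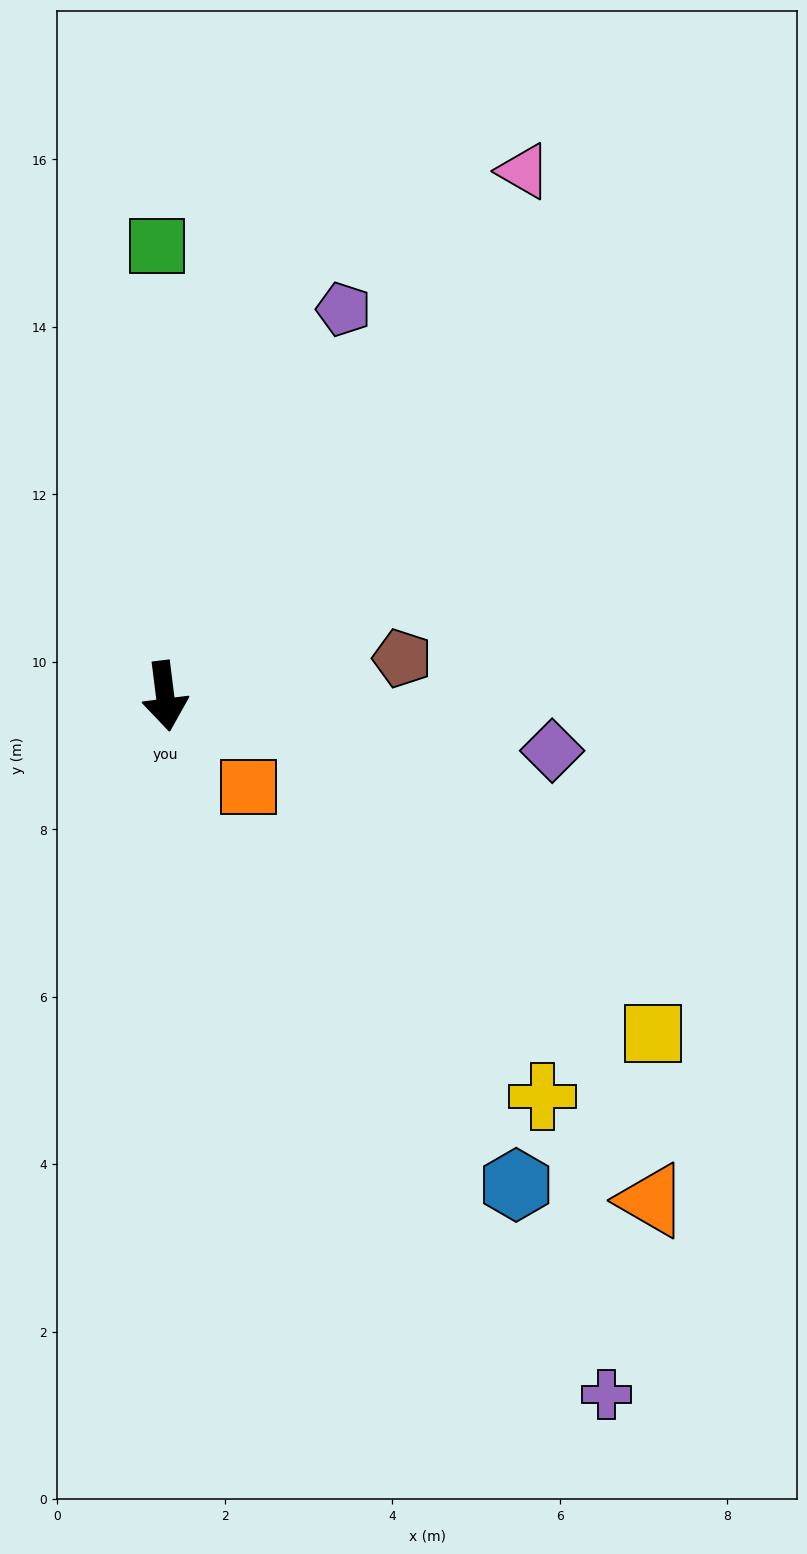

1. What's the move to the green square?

turn left 174°, forward 5.4 m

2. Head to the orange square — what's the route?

turn left 35°, forward 1.5 m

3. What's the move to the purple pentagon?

turn left 148°, forward 5.1 m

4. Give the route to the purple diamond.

turn left 75°, forward 4.7 m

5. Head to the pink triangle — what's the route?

turn left 138°, forward 7.6 m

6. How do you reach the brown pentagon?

turn left 92°, forward 2.9 m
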